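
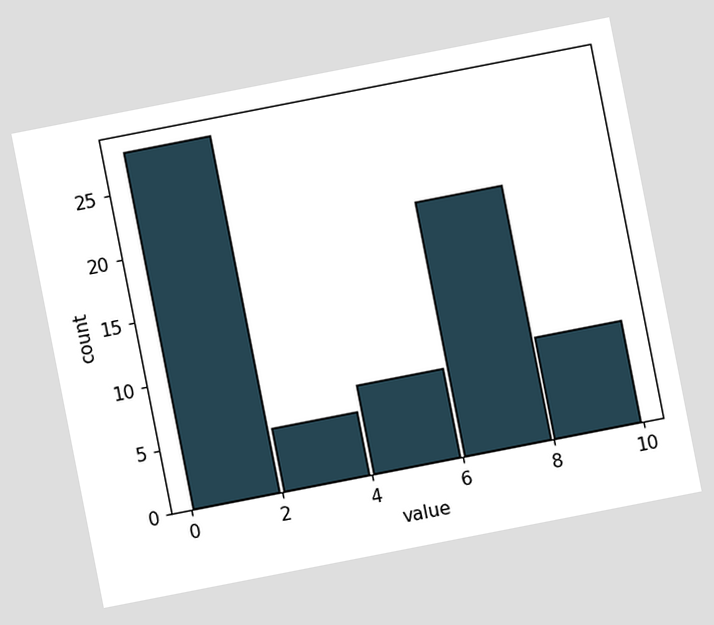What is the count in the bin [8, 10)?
The chart is tilted about 11° counter-clockwise. The [8, 10) bin has height 8.

8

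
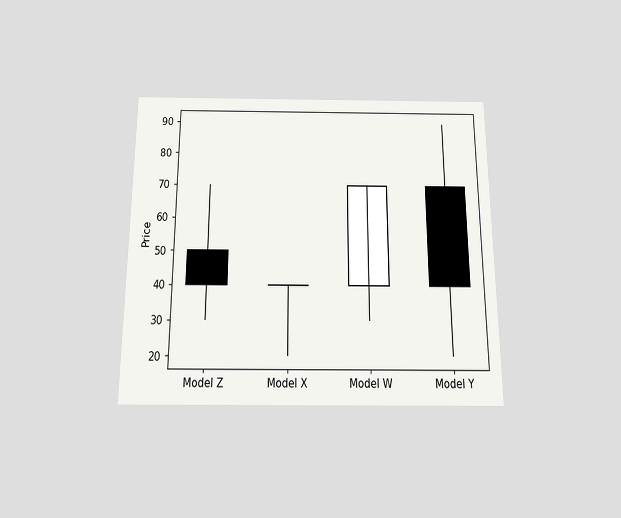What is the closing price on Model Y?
The chart is viewed slightly from below. The Model Y candle closes at 40.

40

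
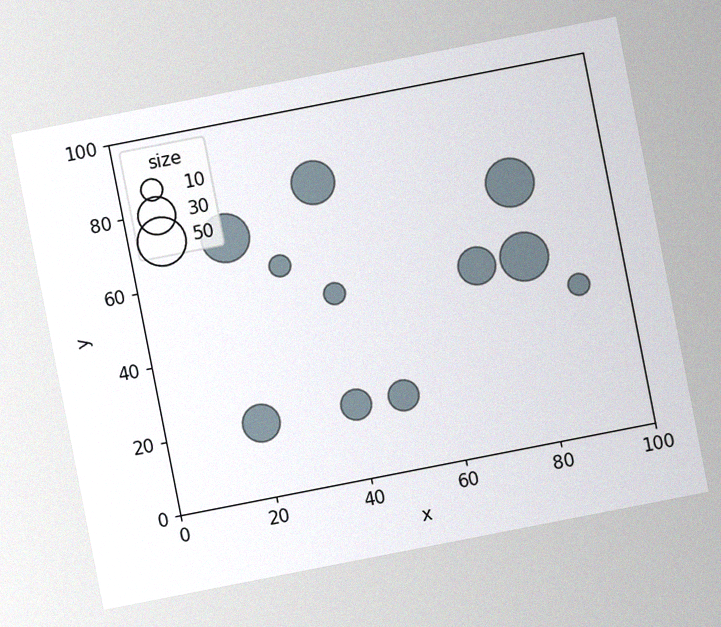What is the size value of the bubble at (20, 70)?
The chart is tilted about 11° counter-clockwise, with some photo noise. Matching the bubble at (20, 70) against the size legend gives 50.

50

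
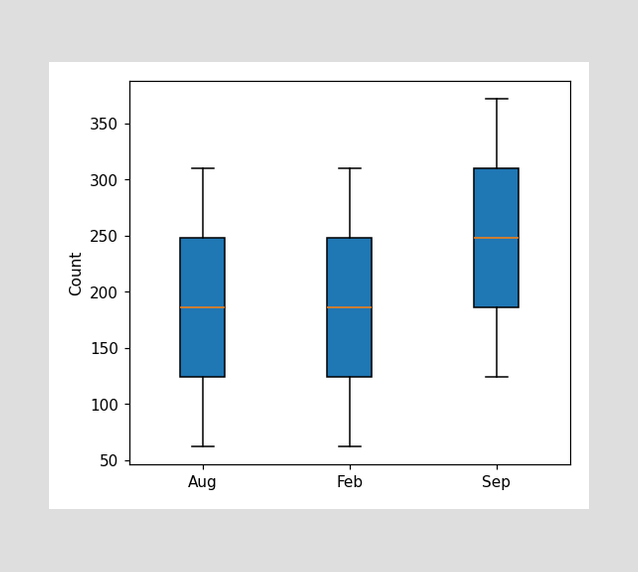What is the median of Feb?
The median line in the Feb box sits at 186.

186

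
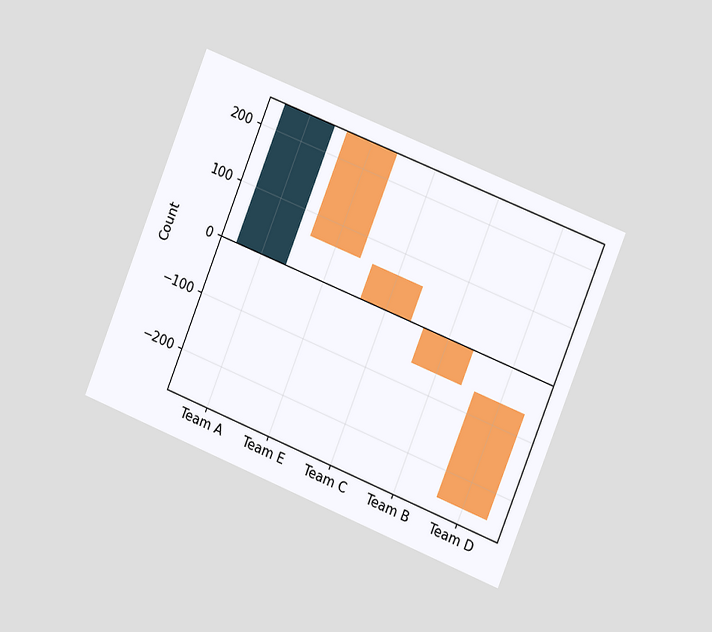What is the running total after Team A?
The chart is tilted about 22° clockwise and viewed slightly from the right. After Team A the running total reaches 248.

248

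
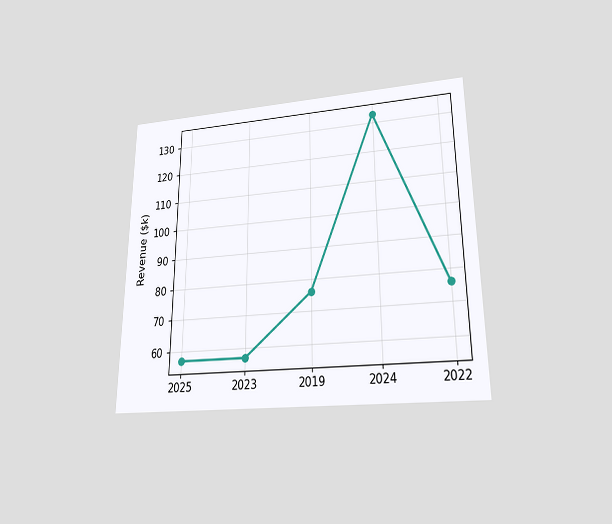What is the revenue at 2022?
$76k

The chart is viewed slightly from below. At 2022, the line is at $76k.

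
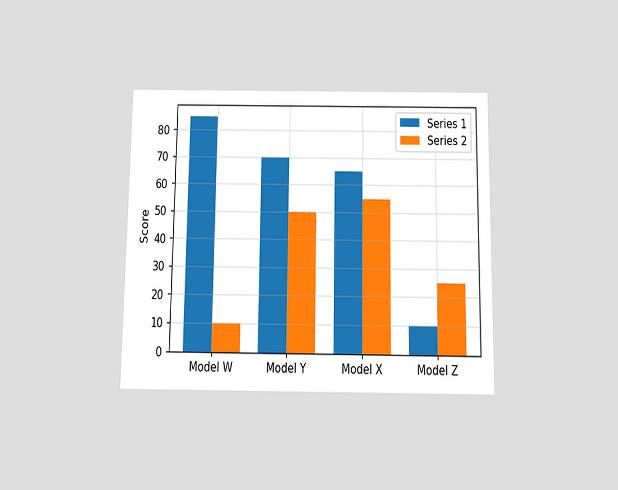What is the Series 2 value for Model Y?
50

The chart is viewed slightly from below. The Series 2 bar at Model Y reaches 50 on the y-axis.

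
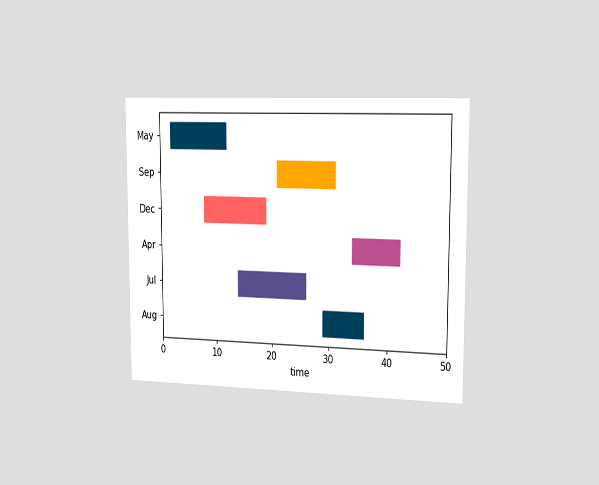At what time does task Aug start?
The chart is viewed slightly from the right. The Aug bar begins at t=29.

29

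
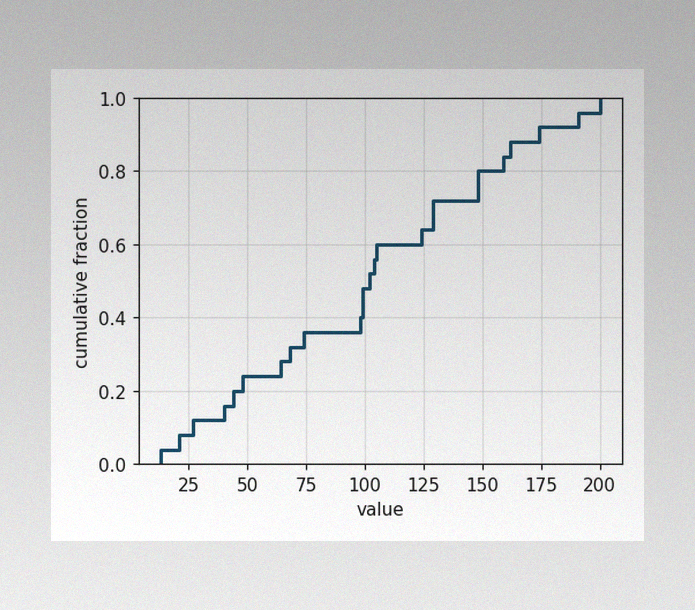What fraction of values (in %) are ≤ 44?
20%

The image has some photo noise and uneven lighting. At x=44 the ECDF step is at 20%.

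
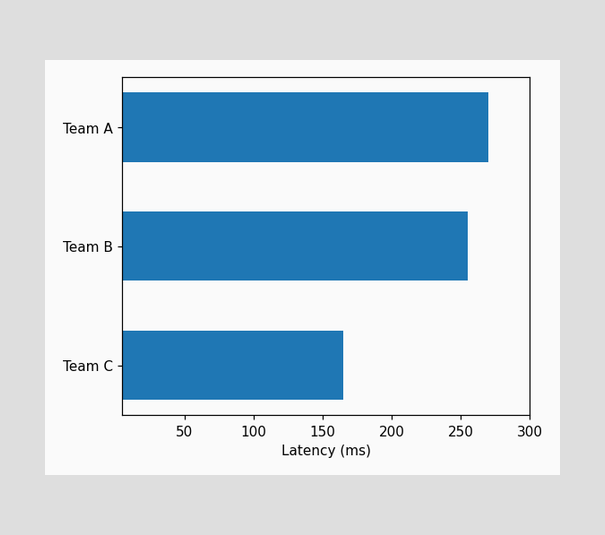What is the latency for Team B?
255ms

Reading along the chart's x-axis, the Team B bar reaches 255ms.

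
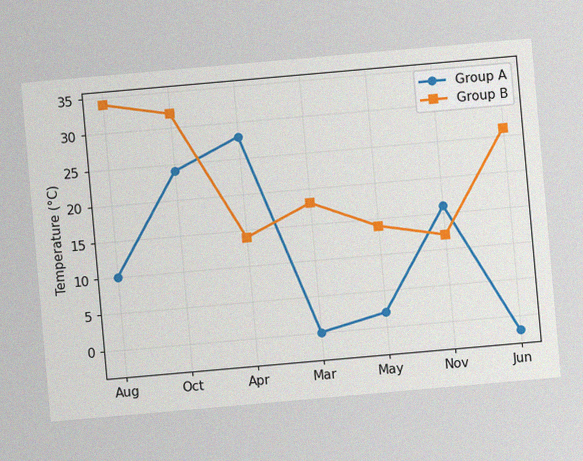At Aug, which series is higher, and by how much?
The chart is tilted about 5° counter-clockwise, with some photo noise. At Aug, Group B sits above the other line by 24°C.

Group B, by 24°C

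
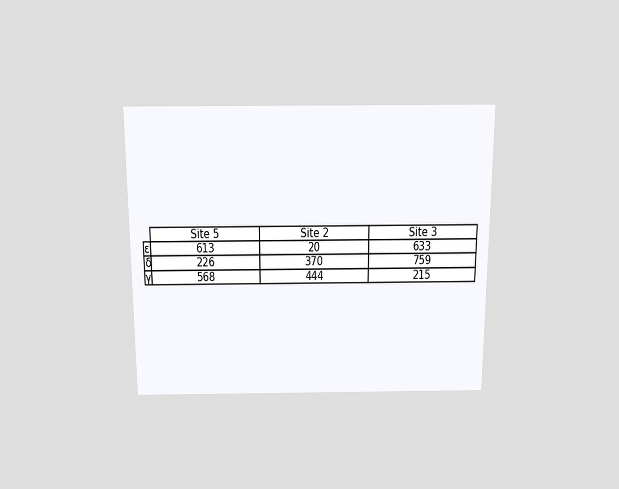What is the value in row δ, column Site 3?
759

The chart is viewed slightly from above. The (δ, Site 3) cell reads 759.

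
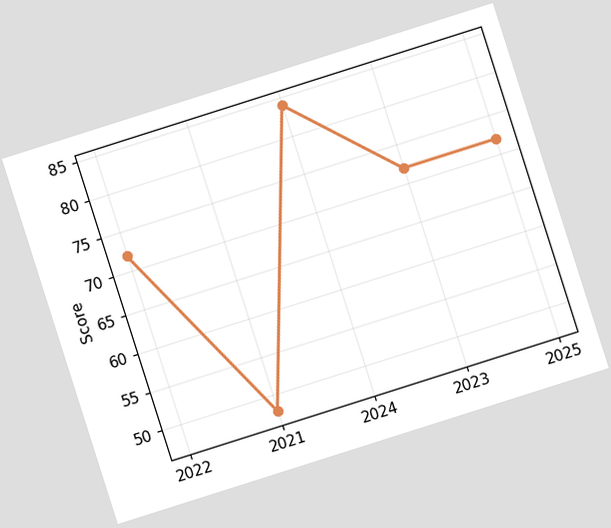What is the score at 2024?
84

The chart is tilted about 18° counter-clockwise. At 2024, the line is at 84.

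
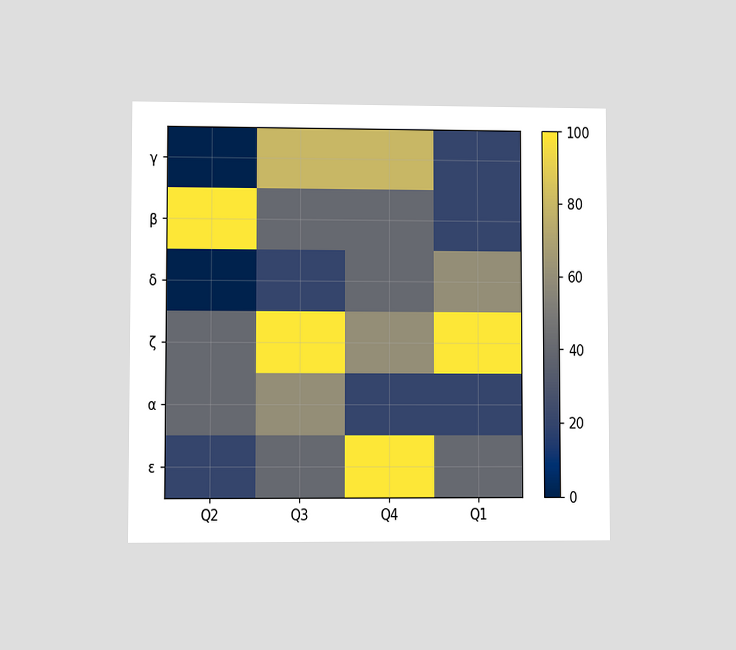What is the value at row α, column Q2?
40

The chart is viewed at a slight angle. Matching cell (α, Q2) against the colorbar gives 40.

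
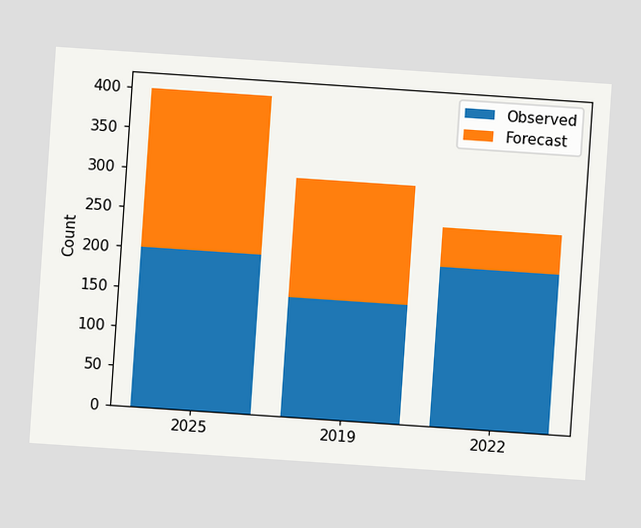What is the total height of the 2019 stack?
The chart is tilted about 4° clockwise. The 2019 stack's top reaches 300 on the y-axis.

300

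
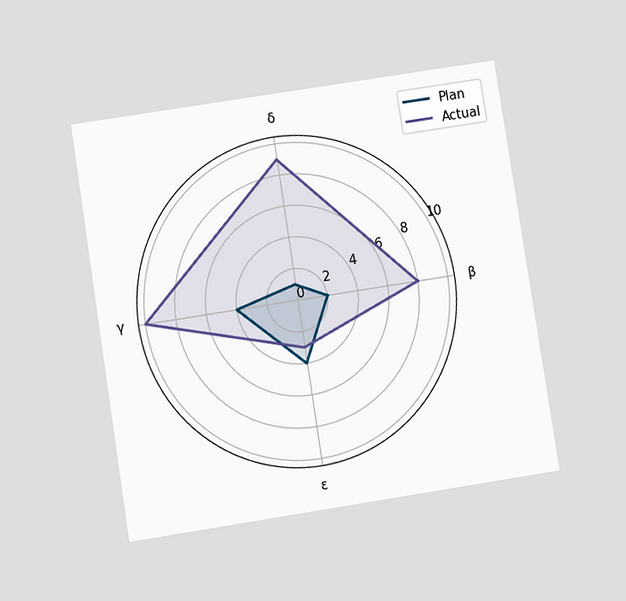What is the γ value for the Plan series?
The chart is tilted about 9° counter-clockwise and viewed slightly from below. On the γ axis, Plan reaches 4.

4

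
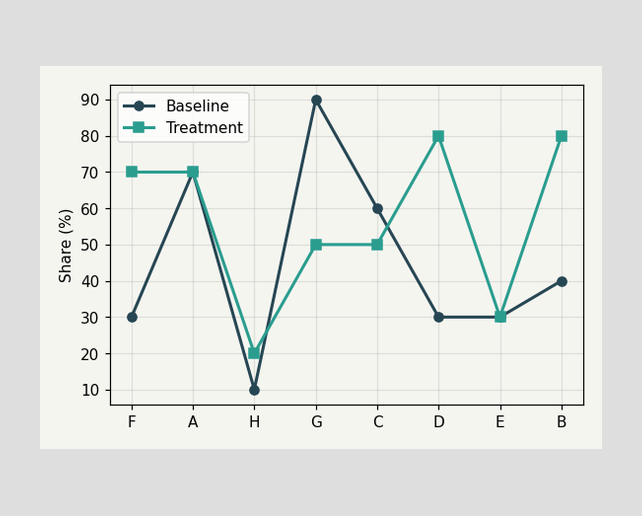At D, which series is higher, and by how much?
Treatment, by 50%

At D, Treatment sits above the other line by 50%.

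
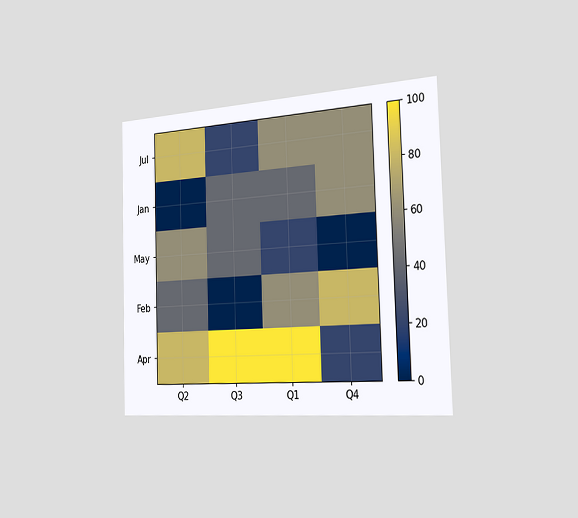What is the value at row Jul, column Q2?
The chart is viewed slightly from the right. Matching cell (Jul, Q2) against the colorbar gives 80.

80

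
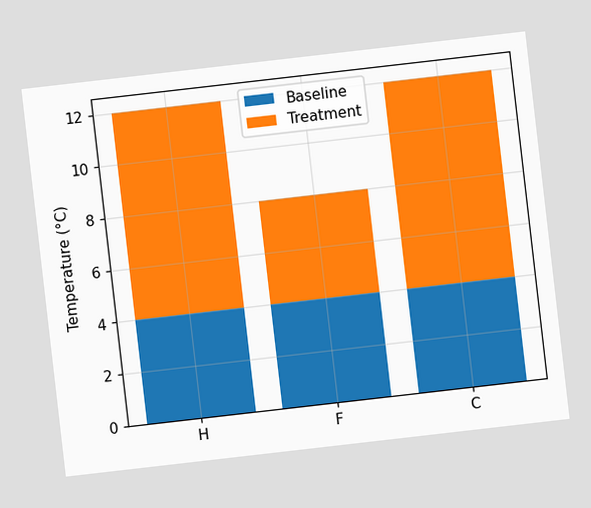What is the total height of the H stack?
12°C

The chart is tilted about 7° counter-clockwise. The H stack's top reaches 12°C on the y-axis.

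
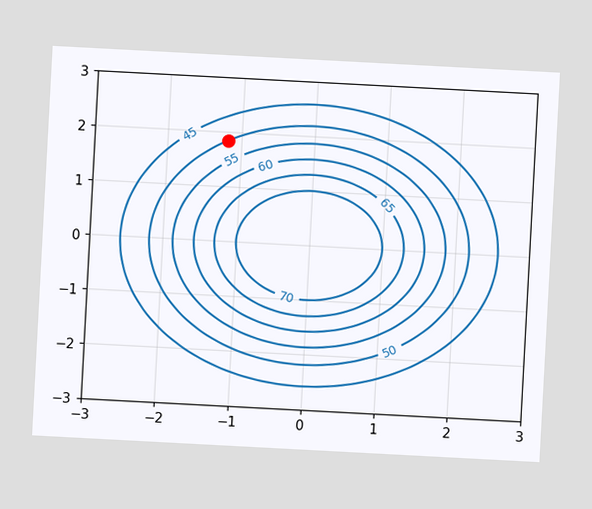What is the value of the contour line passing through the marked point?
50

The chart is tilted about 3° clockwise. The marked point sits on the contour labelled 50.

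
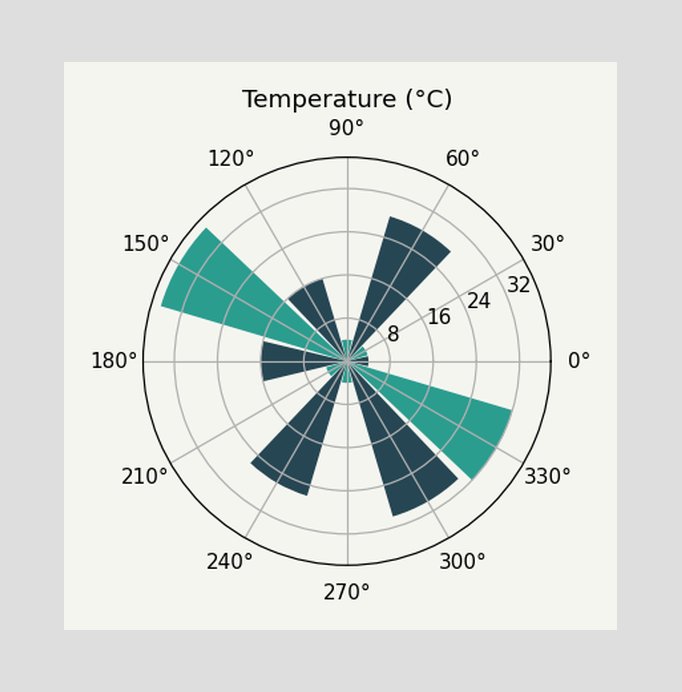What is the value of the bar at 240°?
26°C

The bar at 240° reaches 26°C on the radial axis.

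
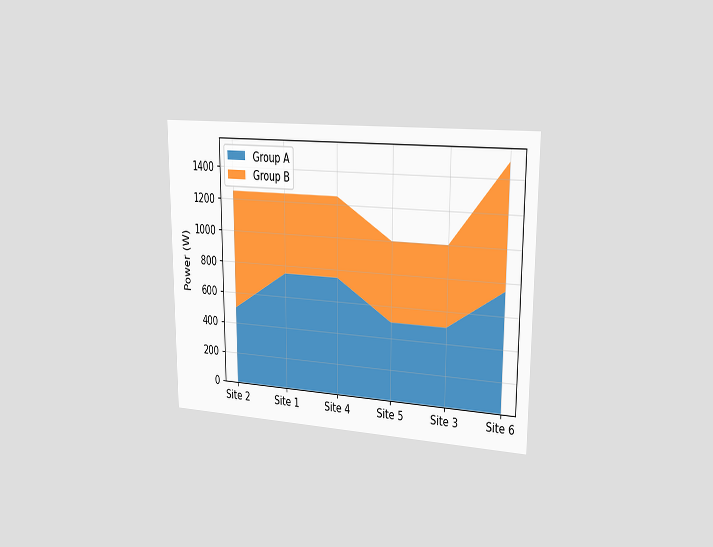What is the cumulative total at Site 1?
1250W

The chart is viewed slightly from the right. The stacked total at Site 1 reaches 1250W.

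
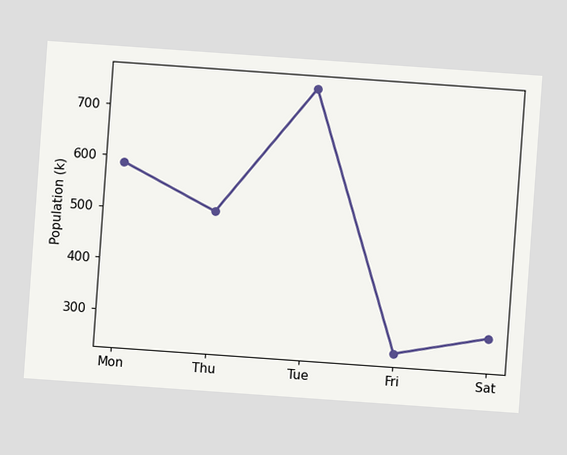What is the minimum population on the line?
252k

The chart is tilted about 4° clockwise. The lowest point is at Fri, and reading across to the y-axis gives 252k.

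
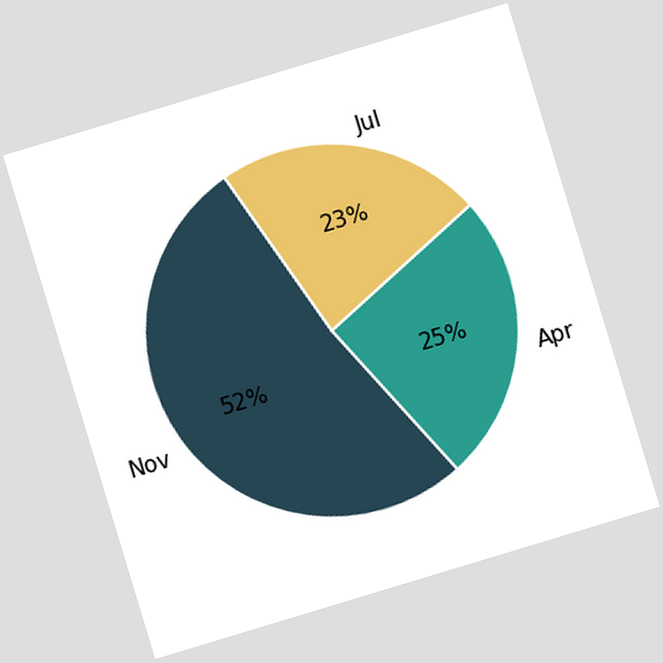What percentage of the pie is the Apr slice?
25%

The chart is tilted about 17° counter-clockwise. The Apr slice takes up 25% of the pie.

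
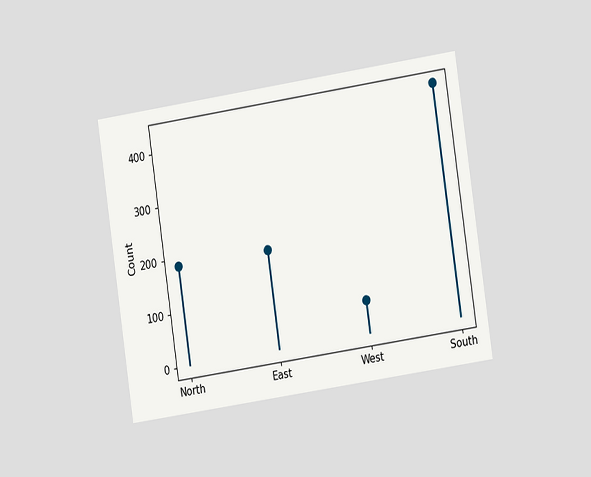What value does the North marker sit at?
186

The chart is tilted about 8° counter-clockwise and viewed slightly from the right. The North marker sits at 186.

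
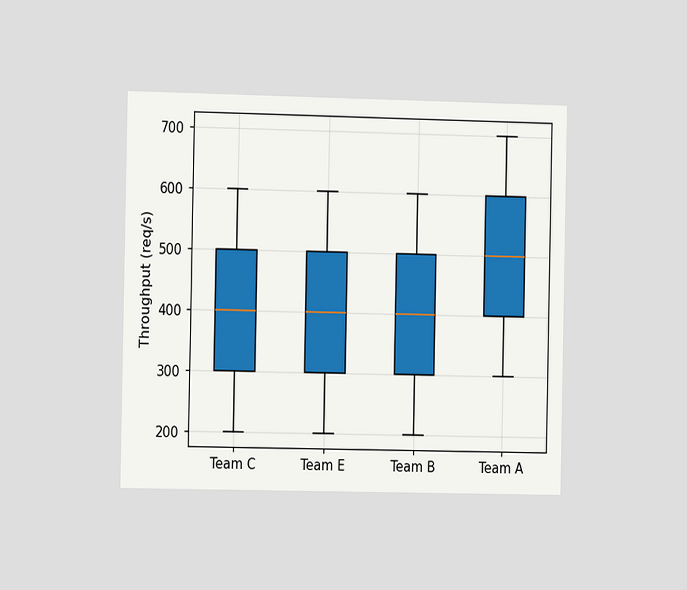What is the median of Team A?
The chart is viewed slightly from the left. The median line in the Team A box sits at 500req/s.

500req/s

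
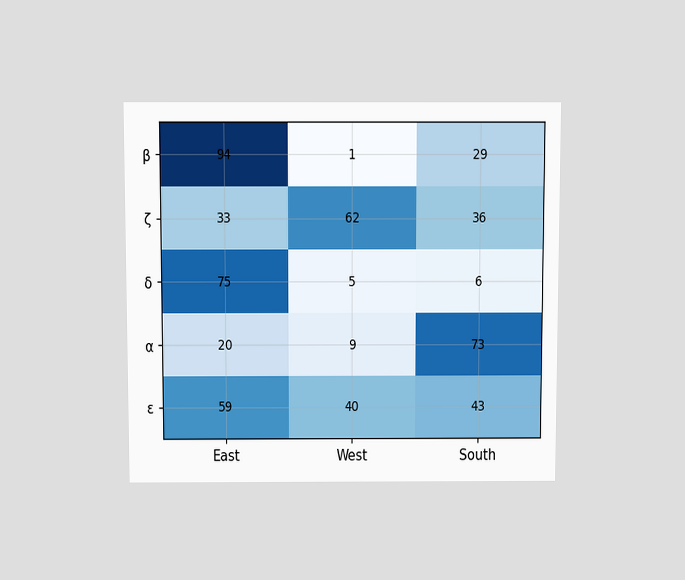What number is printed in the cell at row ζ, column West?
The chart is viewed slightly from above. The (ζ, West) cell reads 62.

62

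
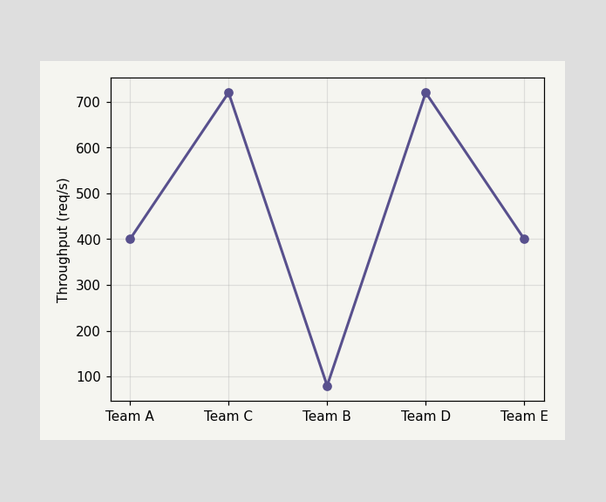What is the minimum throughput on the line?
80req/s

The lowest point is at Team B, and reading across to the y-axis gives 80req/s.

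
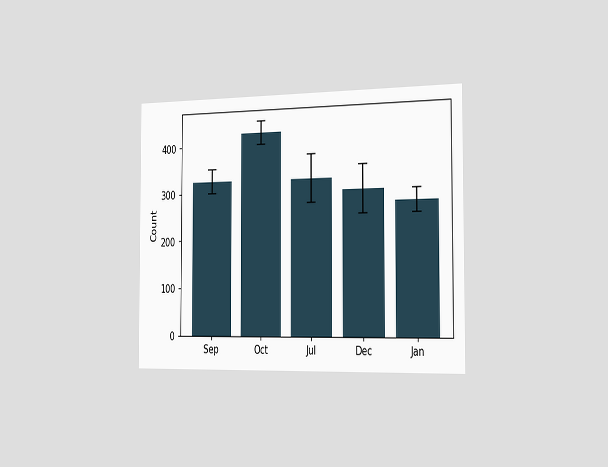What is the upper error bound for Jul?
The chart is viewed slightly from the right. The Jul bar's upper whisker reaches 375.

375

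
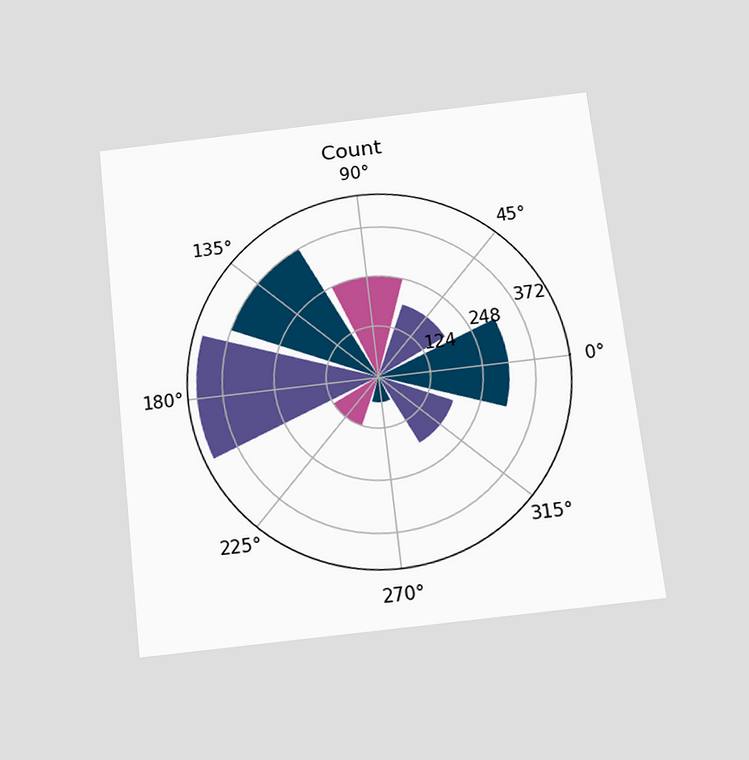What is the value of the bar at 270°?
The chart is tilted about 7° counter-clockwise and viewed slightly from below. The bar at 270° reaches 62 on the radial axis.

62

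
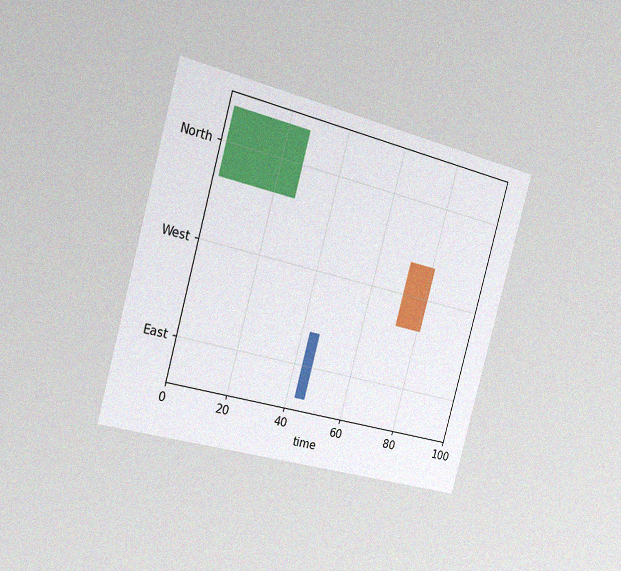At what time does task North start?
The chart is tilted about 15° clockwise and viewed slightly from the left, with some photo noise. The North bar begins at t=2.

2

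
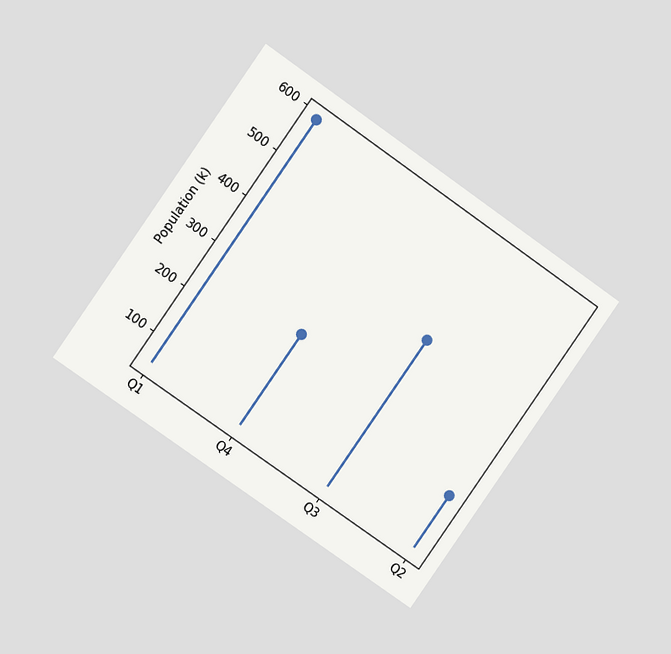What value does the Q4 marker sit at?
252k

The chart is tilted about 35° clockwise and viewed at a slight angle. The Q4 marker sits at 252k.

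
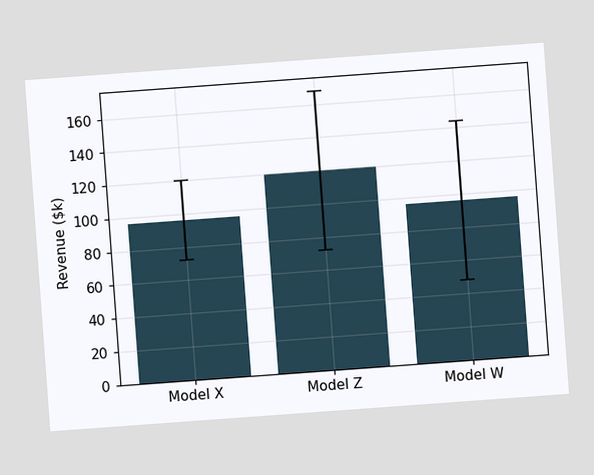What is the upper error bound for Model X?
The chart is tilted about 4° counter-clockwise. The Model X bar's upper whisker reaches $120k.

$120k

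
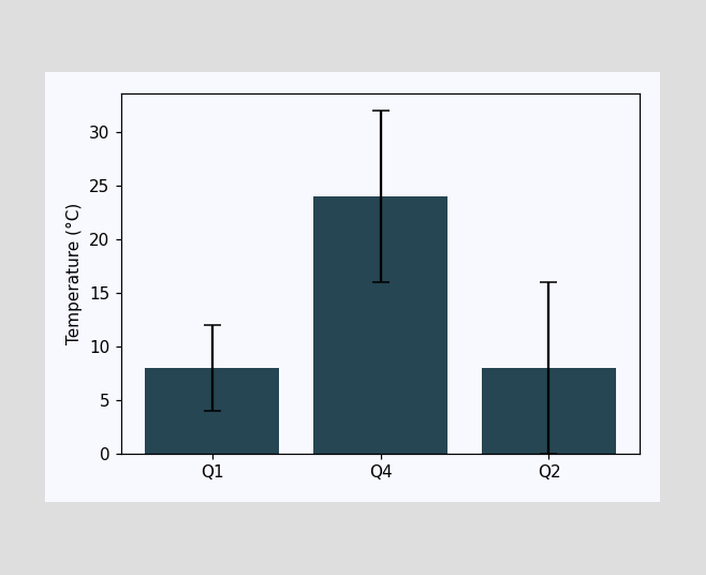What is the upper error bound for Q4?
The Q4 bar's upper whisker reaches 32°C.

32°C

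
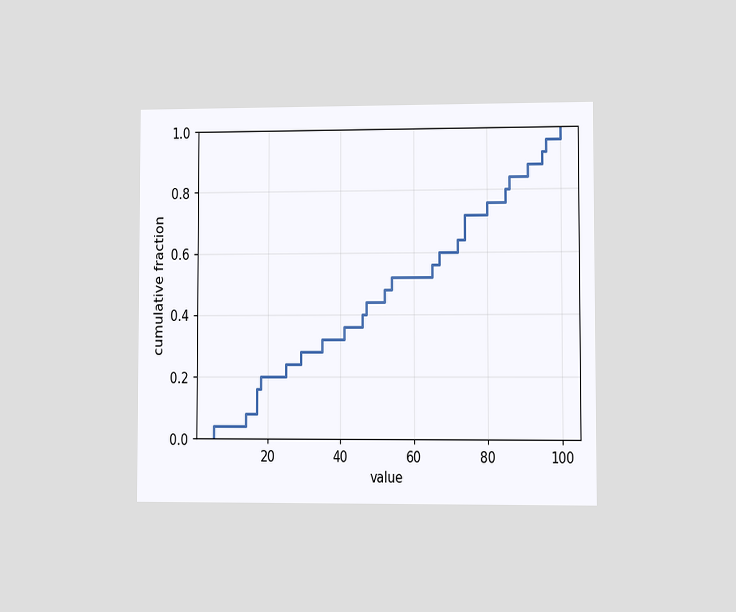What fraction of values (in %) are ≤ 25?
24%

The chart is viewed at a slight angle. At x=25 the ECDF step is at 24%.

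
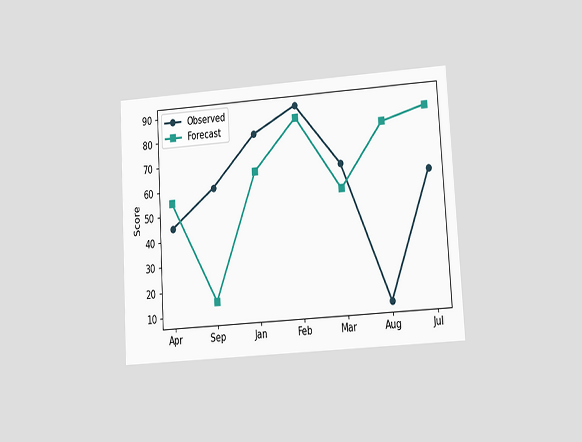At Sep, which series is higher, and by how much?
Observed, by 45

The chart is tilted about 3° counter-clockwise and viewed at a slight angle. At Sep, Observed sits above the other line by 45.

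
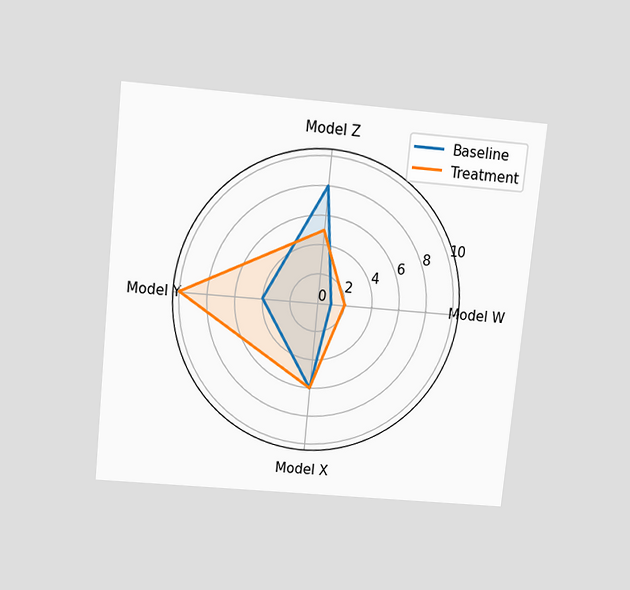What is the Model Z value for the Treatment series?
The chart is tilted about 6° clockwise and viewed slightly from above. On the Model Z axis, Treatment reaches 5.

5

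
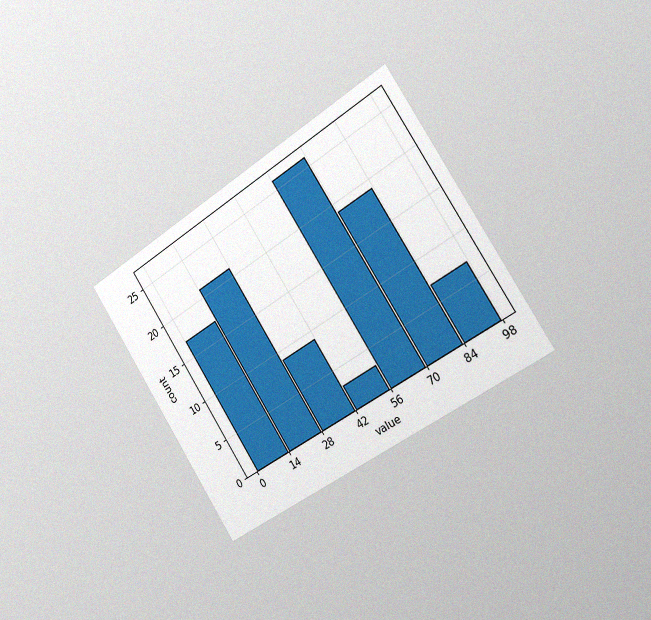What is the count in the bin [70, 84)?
19

The chart is tilted about 33° counter-clockwise and viewed slightly from the right, with some photo noise. The [70, 84) bin has height 19.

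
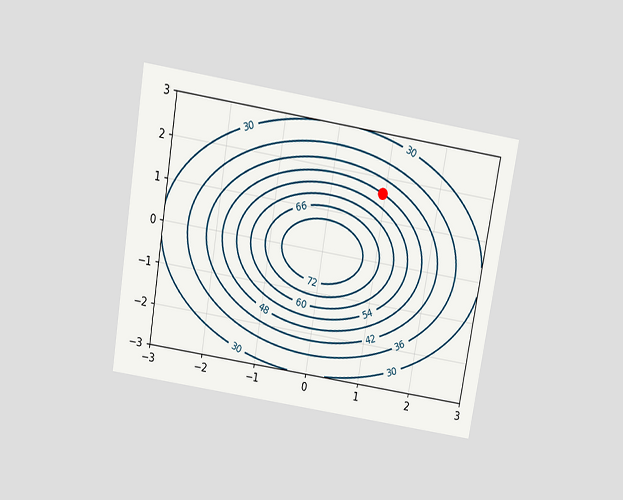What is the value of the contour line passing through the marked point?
48

The chart is tilted about 9° clockwise and viewed slightly from above. The marked point sits on the contour labelled 48.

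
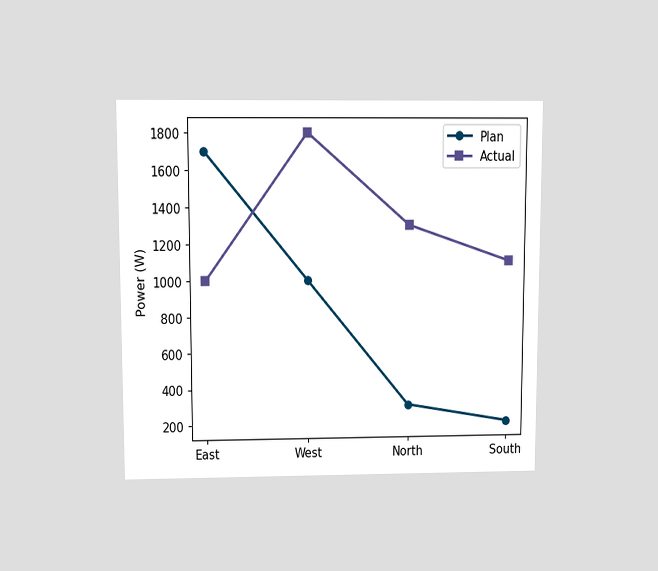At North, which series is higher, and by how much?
Actual, by 1000W

The chart is viewed slightly from above. At North, Actual sits above the other line by 1000W.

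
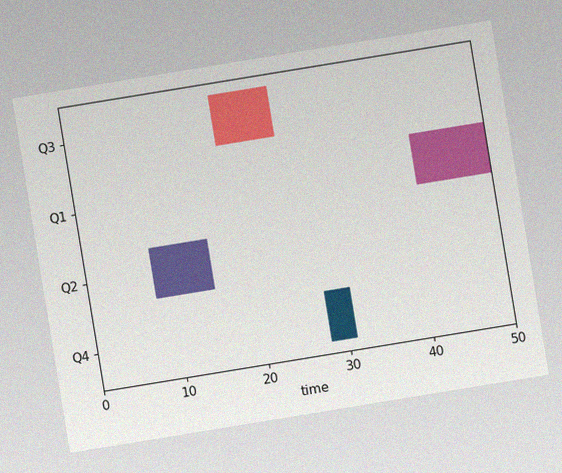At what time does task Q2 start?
The chart is tilted about 9° counter-clockwise, with some photo noise. The Q2 bar begins at t=8.

8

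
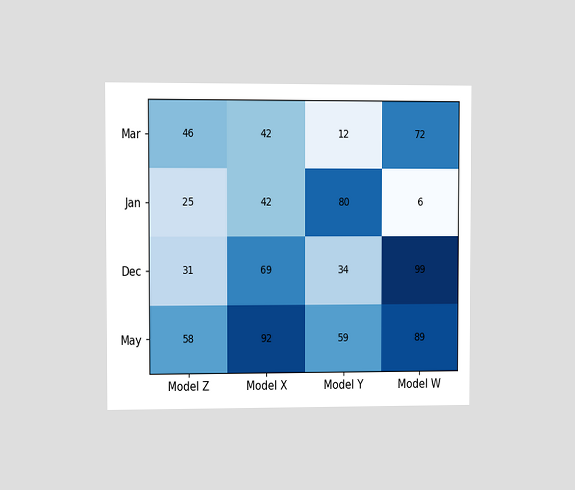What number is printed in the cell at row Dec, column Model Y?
34

The chart is viewed at a slight angle. The (Dec, Model Y) cell reads 34.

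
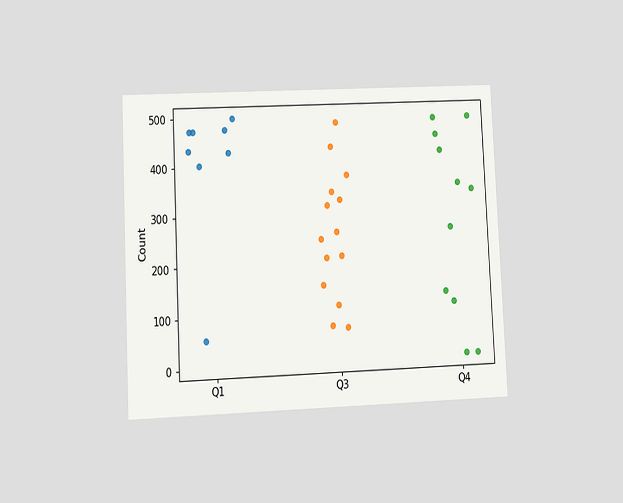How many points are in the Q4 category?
11

The chart is tilted about 3° counter-clockwise and viewed at a slight angle. Counting the markers in the Q4 column gives 11.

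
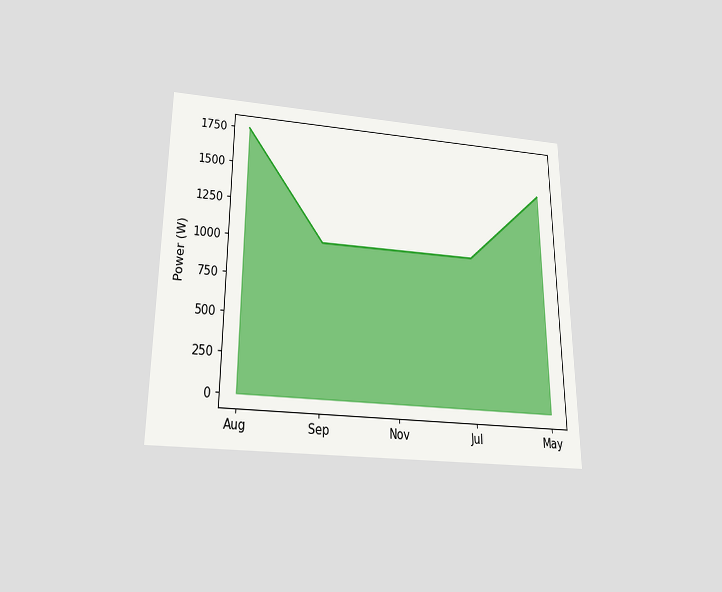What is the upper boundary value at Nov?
The chart is viewed slightly from below. At Nov the upper boundary is at 1000W.

1000W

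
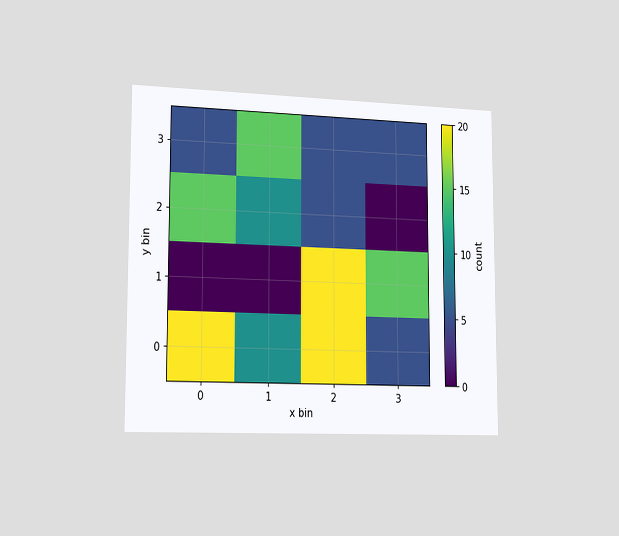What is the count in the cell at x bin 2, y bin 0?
The chart is viewed slightly from the left. Matching the cell (2, 0) against the colorbar gives 20.

20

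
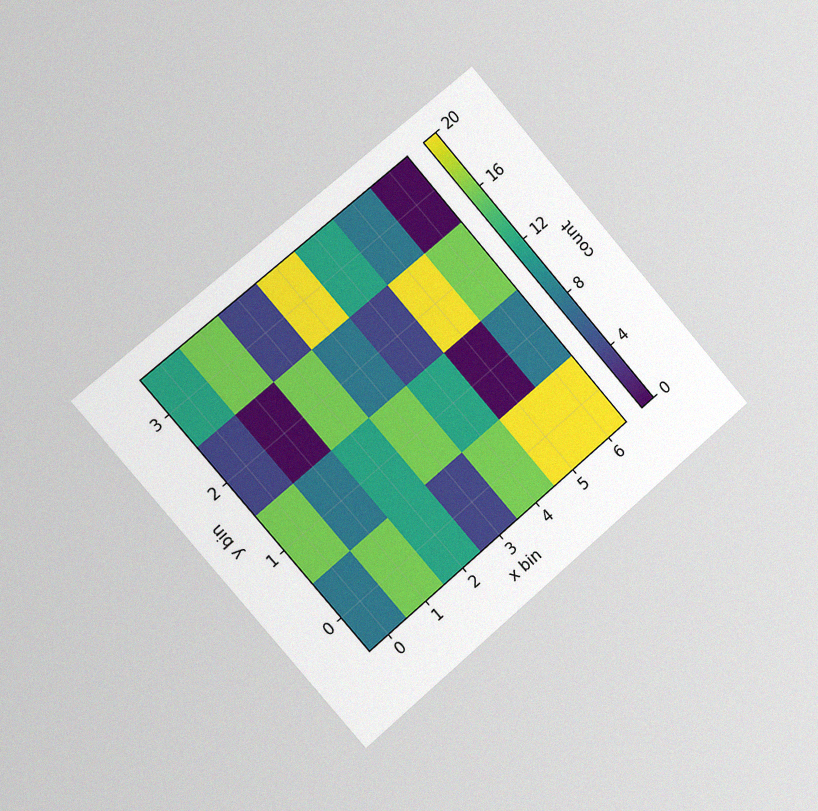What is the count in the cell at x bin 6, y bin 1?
The chart is tilted about 41° counter-clockwise and viewed slightly from the left, with some photo noise. Matching the cell (6, 1) against the colorbar gives 8.

8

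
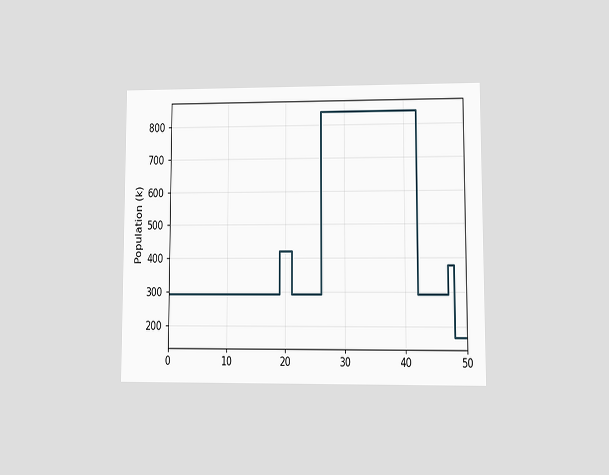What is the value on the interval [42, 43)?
294k

The chart is viewed at a slight angle. On [42, 43) the step sits at 294k.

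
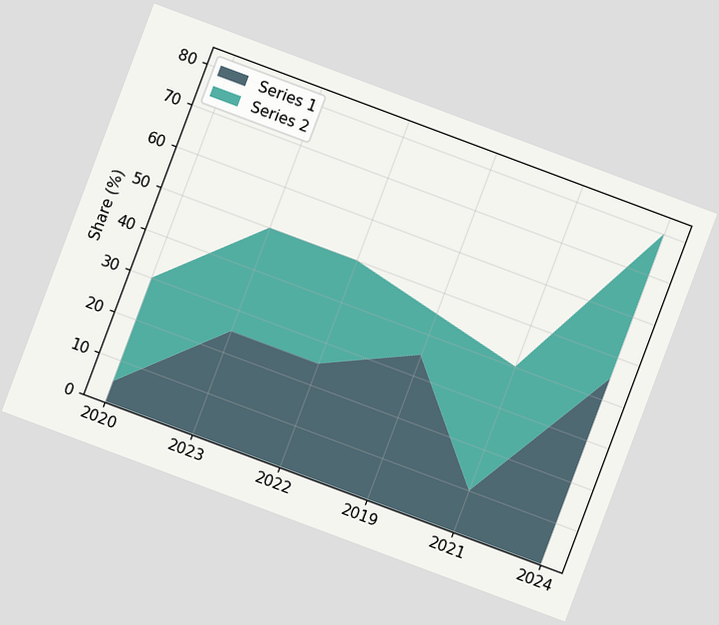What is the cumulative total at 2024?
The chart is tilted about 20° clockwise. The stacked total at 2024 reaches 80%.

80%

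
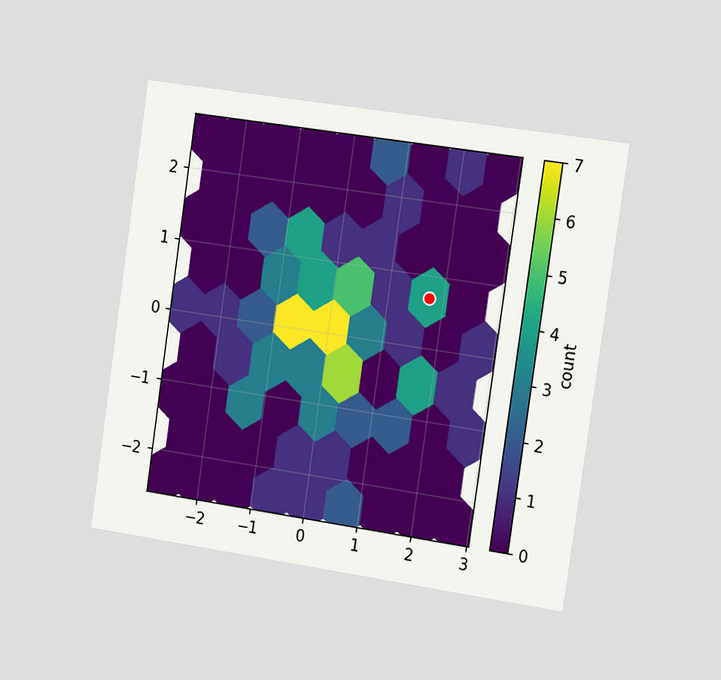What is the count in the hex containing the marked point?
4

The chart is tilted about 8° clockwise and viewed slightly from the right. The marked hex reads 4 on the colorbar.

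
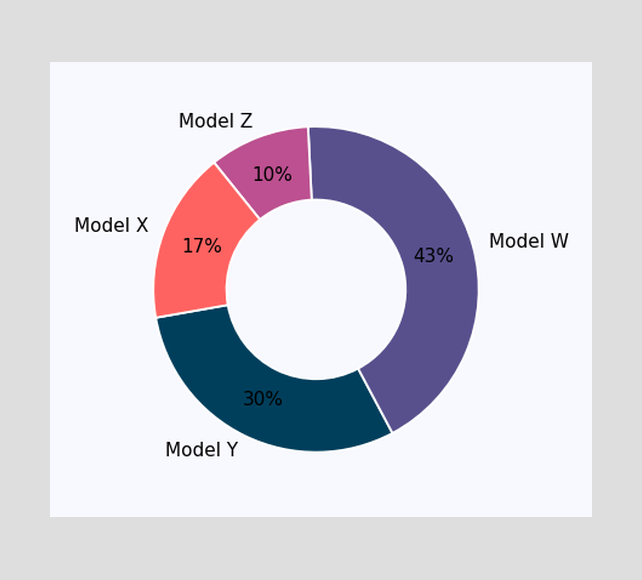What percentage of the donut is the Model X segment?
The Model X segment takes up 17% of the ring.

17%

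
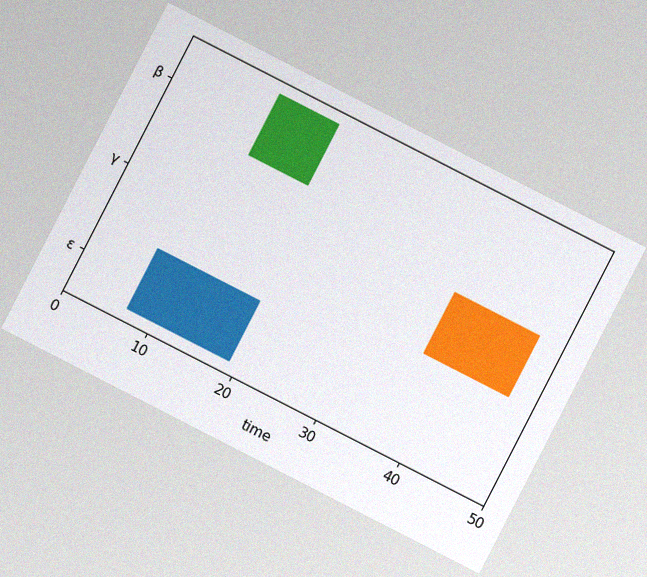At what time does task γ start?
The chart is tilted about 27° clockwise, with some photo noise. The γ bar begins at t=37.

37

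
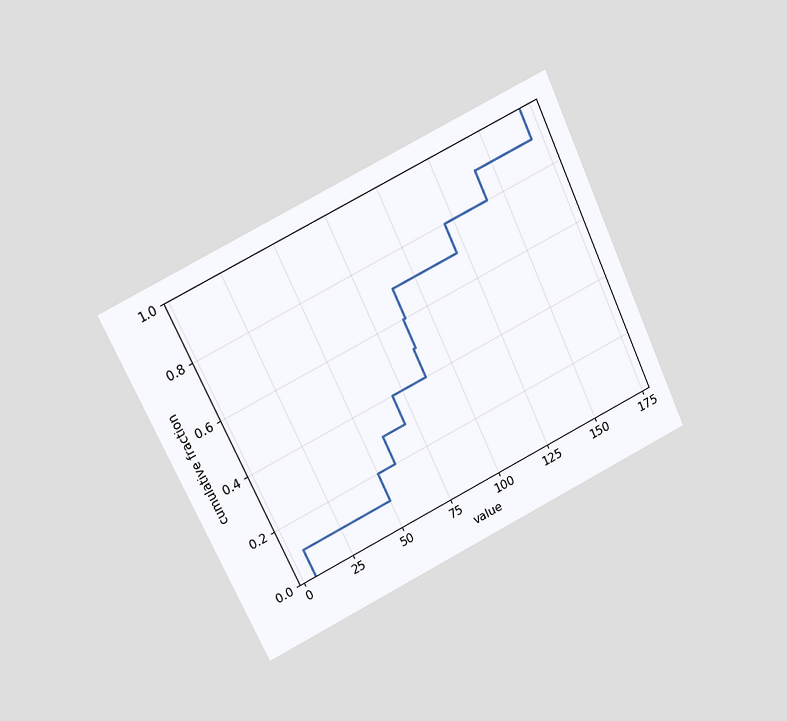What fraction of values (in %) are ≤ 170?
The chart is tilted about 25° counter-clockwise and viewed slightly from above. At x=170 the ECDF step is at 100%.

100%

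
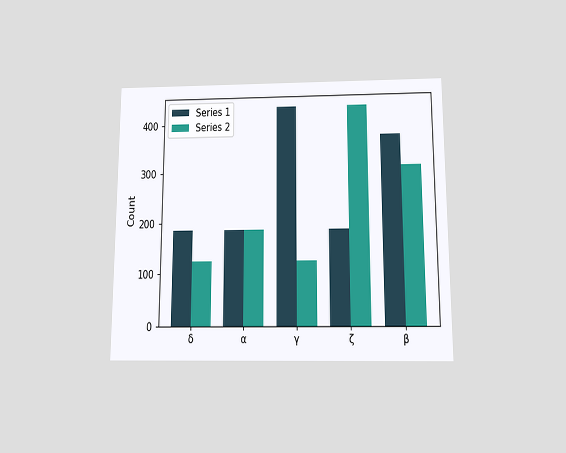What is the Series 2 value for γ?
124

The chart is viewed slightly from below. The Series 2 bar at γ reaches 124 on the y-axis.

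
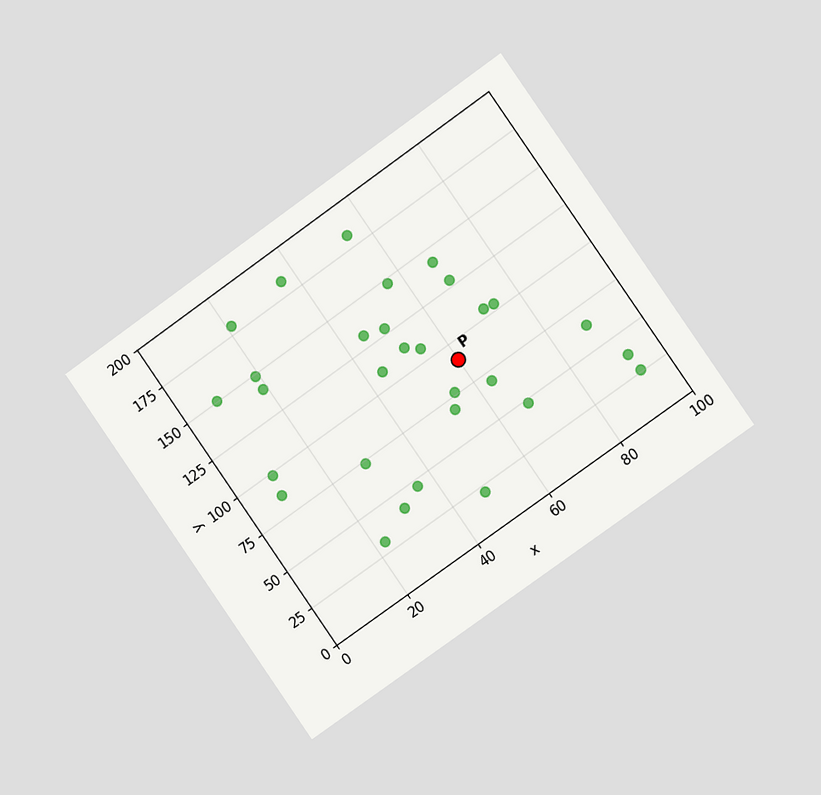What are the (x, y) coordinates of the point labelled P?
(60, 90)

The chart is tilted about 35° counter-clockwise and viewed at a slight angle. Following the gridlines from P to each axis, P sits at (60, 90).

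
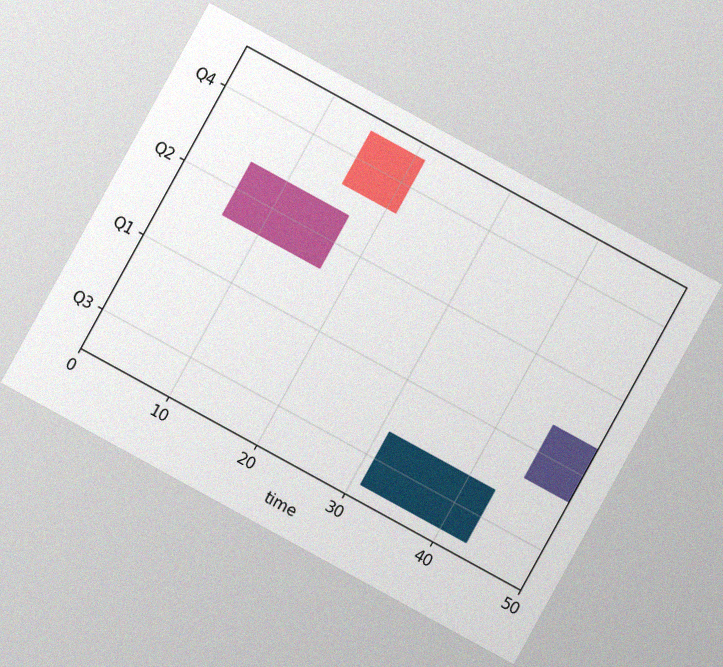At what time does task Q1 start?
The chart is tilted about 29° clockwise, with some photo noise. The Q1 bar begins at t=45.

45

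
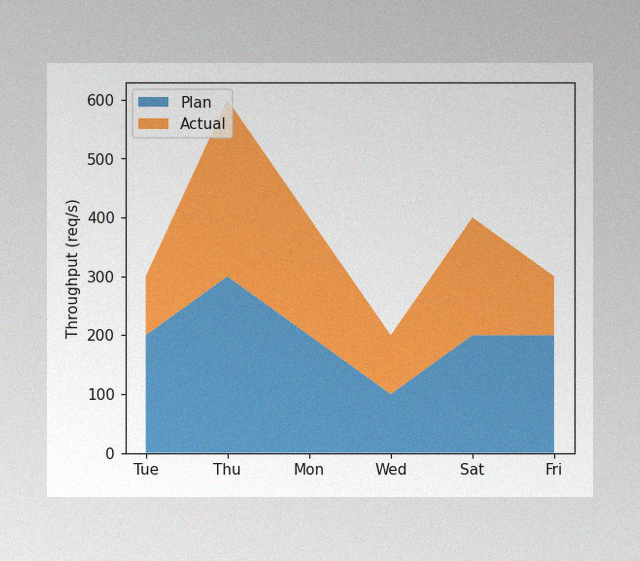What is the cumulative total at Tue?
The image has some photo noise and uneven lighting. The stacked total at Tue reaches 300req/s.

300req/s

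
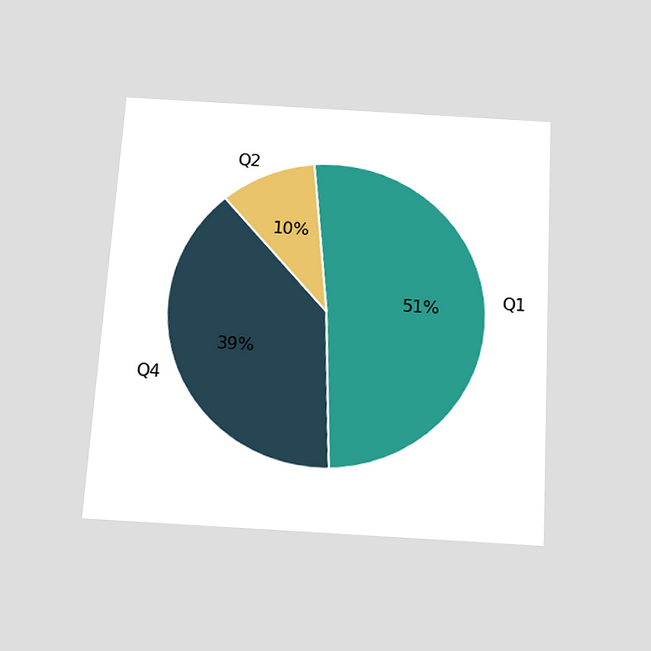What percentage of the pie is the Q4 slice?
39%

The chart is tilted about 3° clockwise and viewed slightly from below. The Q4 slice takes up 39% of the pie.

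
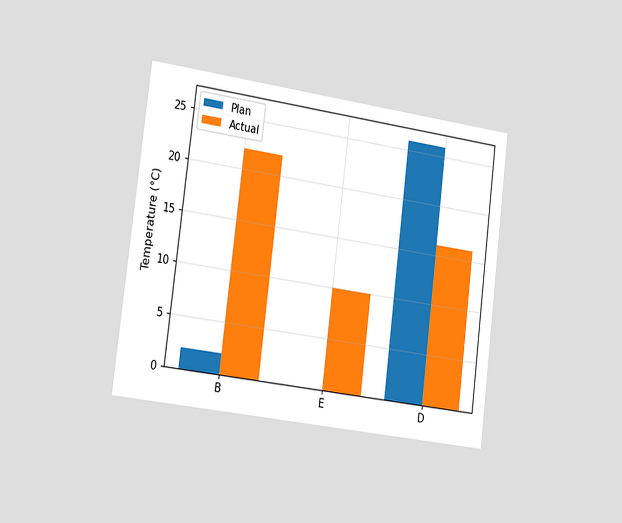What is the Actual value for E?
10°C

The chart is tilted about 7° clockwise and viewed slightly from the left. The Actual bar at E reaches 10°C on the y-axis.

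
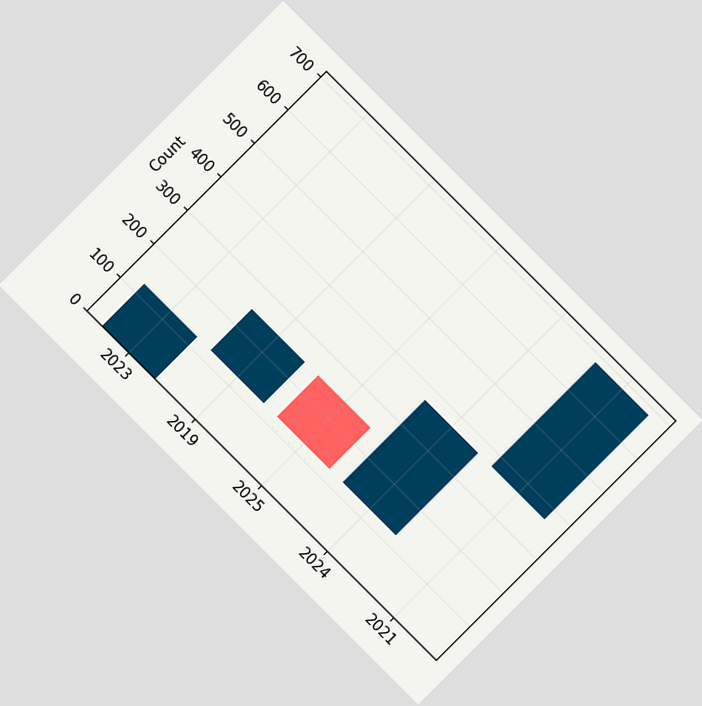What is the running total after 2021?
The chart is tilted about 45° clockwise. After 2021 the running total reaches 682.

682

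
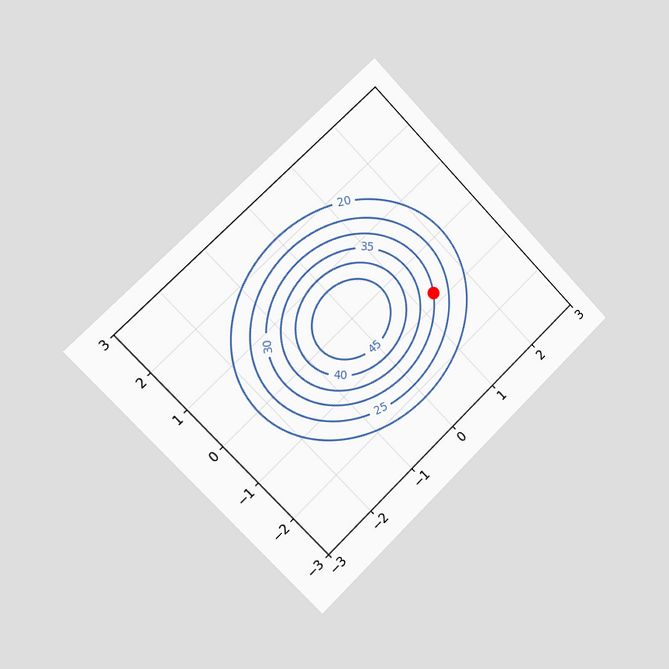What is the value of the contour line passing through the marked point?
The chart is tilted about 44° counter-clockwise and viewed slightly from the left. The marked point sits on the contour labelled 30.

30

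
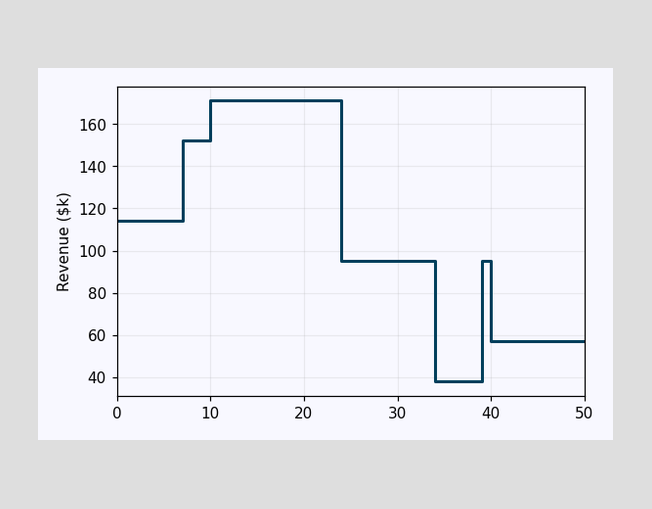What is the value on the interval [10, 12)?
$171k

On [10, 12) the step sits at $171k.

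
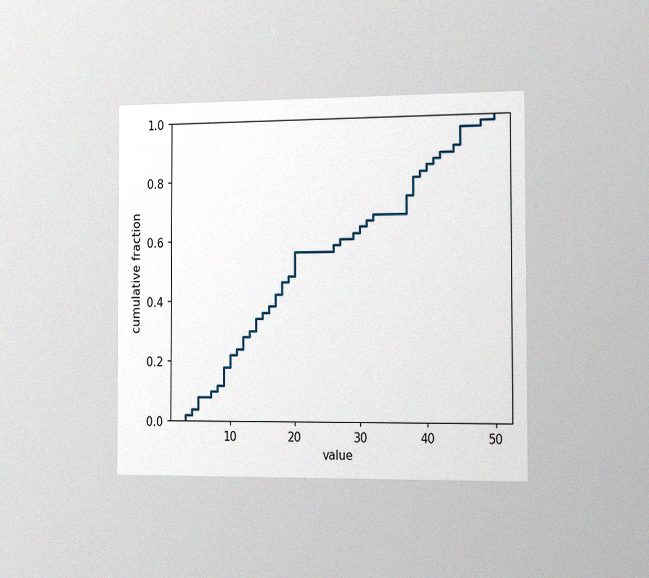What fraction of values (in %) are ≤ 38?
80%

The chart is viewed slightly from the right, with some photo noise. At x=38 the ECDF step is at 80%.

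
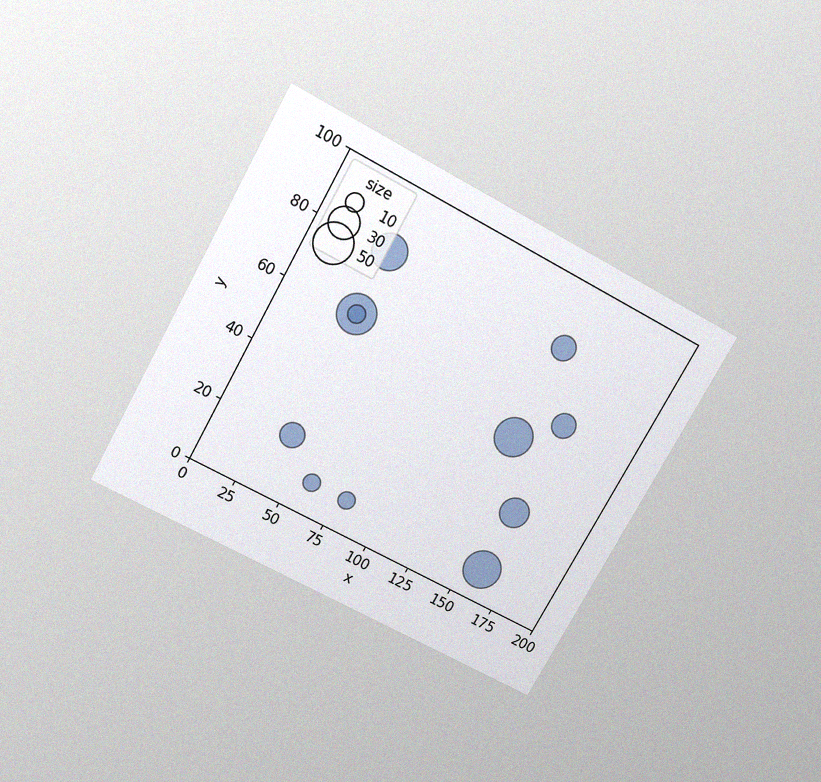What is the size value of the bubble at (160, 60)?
20

The chart is tilted about 29° clockwise and viewed slightly from above, with some photo noise. Matching the bubble at (160, 60) against the size legend gives 20.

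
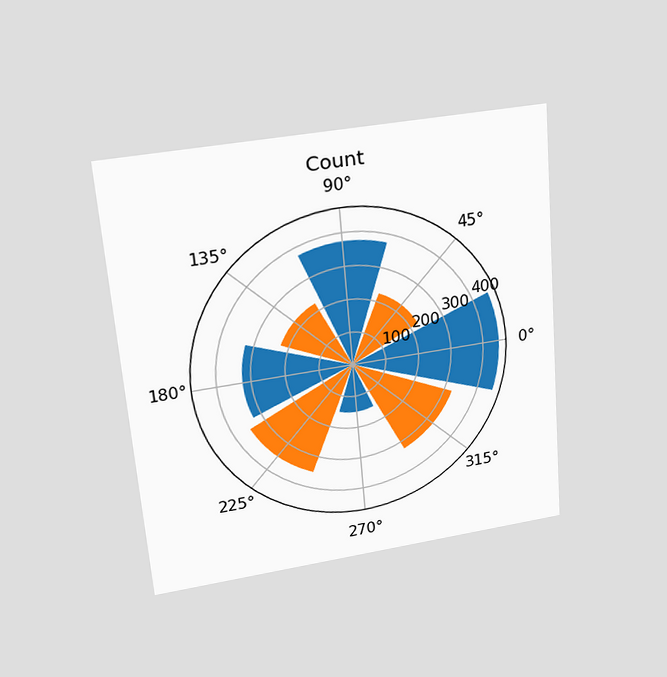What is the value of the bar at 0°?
450

The chart is tilted about 5° counter-clockwise and viewed slightly from above. The bar at 0° reaches 450 on the radial axis.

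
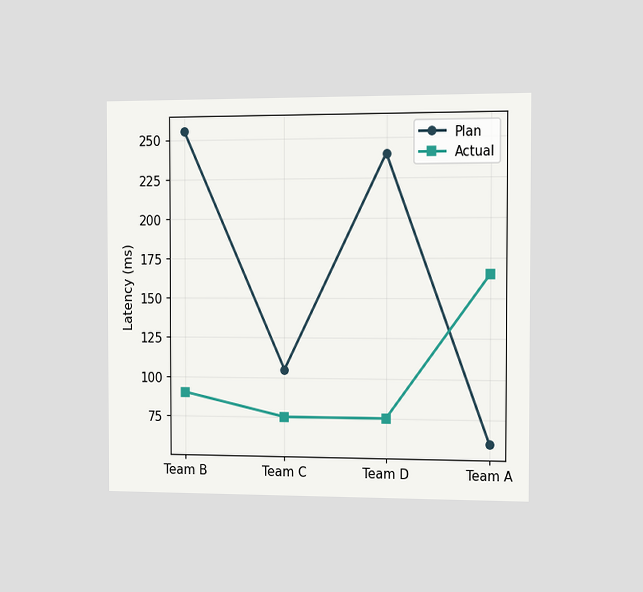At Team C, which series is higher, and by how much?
The chart is viewed slightly from the right. At Team C, Plan sits above the other line by 30ms.

Plan, by 30ms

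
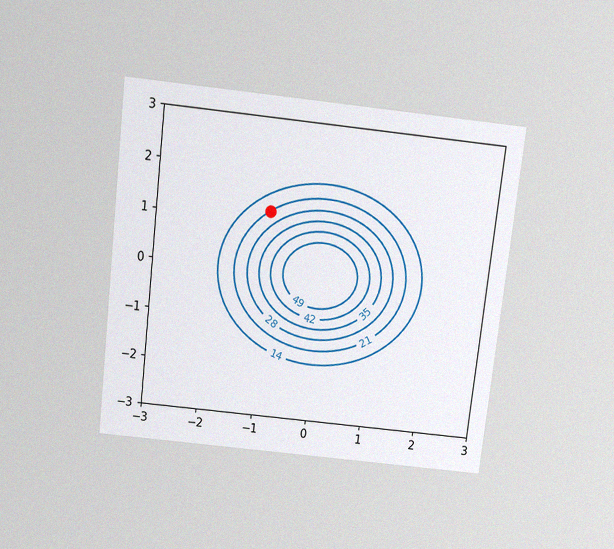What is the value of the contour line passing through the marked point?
21

The chart is tilted about 7° clockwise and viewed slightly from above, with some photo noise. The marked point sits on the contour labelled 21.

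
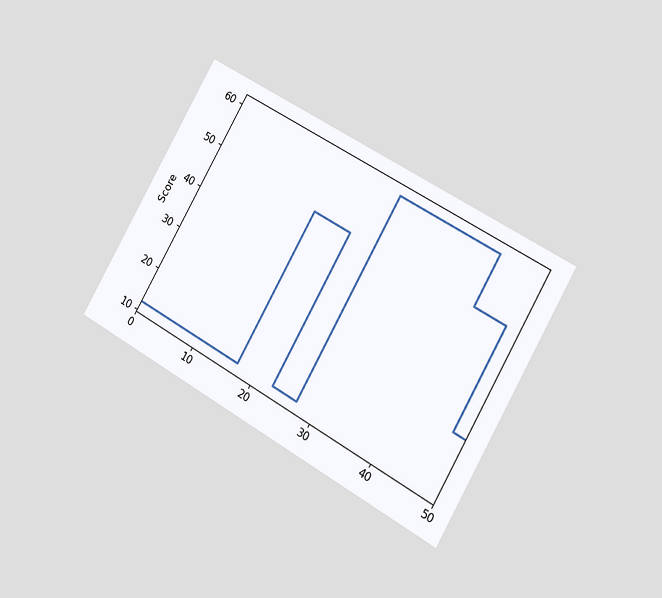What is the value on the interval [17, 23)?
48

The chart is tilted about 30° clockwise and viewed at a slight angle. On [17, 23) the step sits at 48.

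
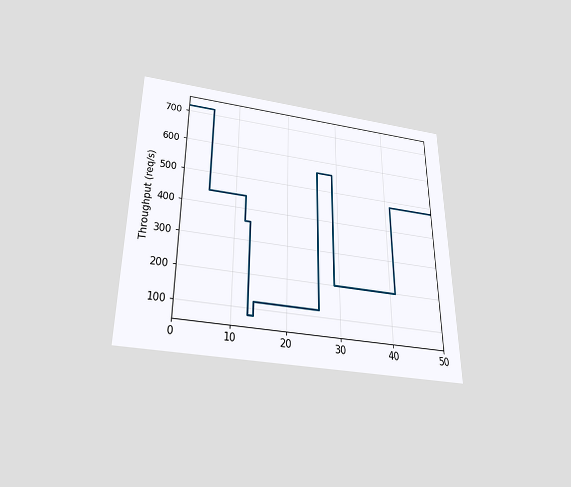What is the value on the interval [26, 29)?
The chart is viewed slightly from below. On [26, 29) the step sits at 560req/s.

560req/s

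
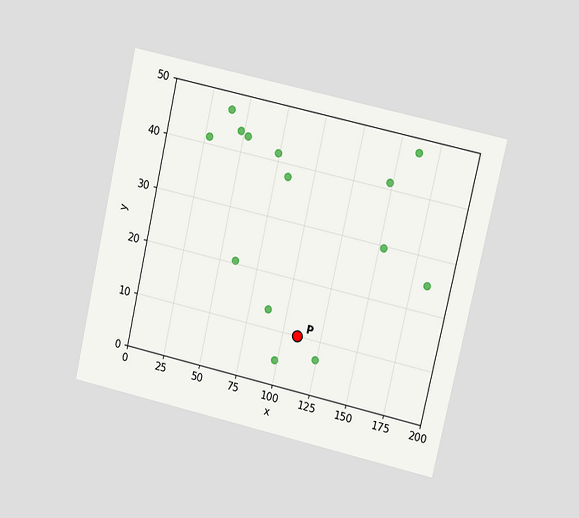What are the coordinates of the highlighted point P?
The chart is tilted about 13° clockwise and viewed at a slight angle. Following the gridlines from P to each axis, P sits at (110, 10).

(110, 10)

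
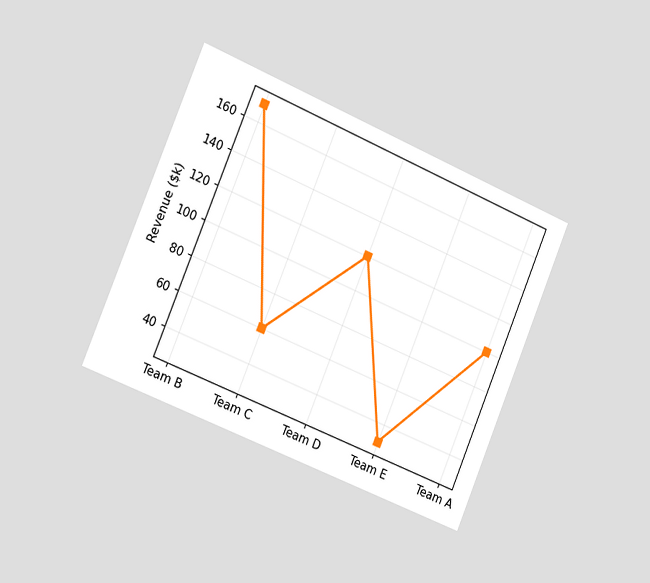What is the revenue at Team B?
$170k

The chart is tilted about 23° clockwise and viewed slightly from the left. At Team B, the line is at $170k.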